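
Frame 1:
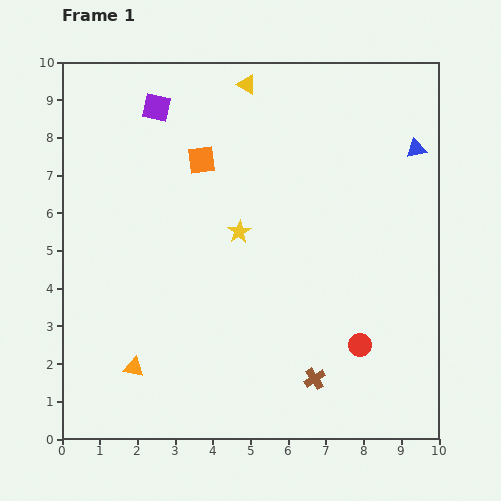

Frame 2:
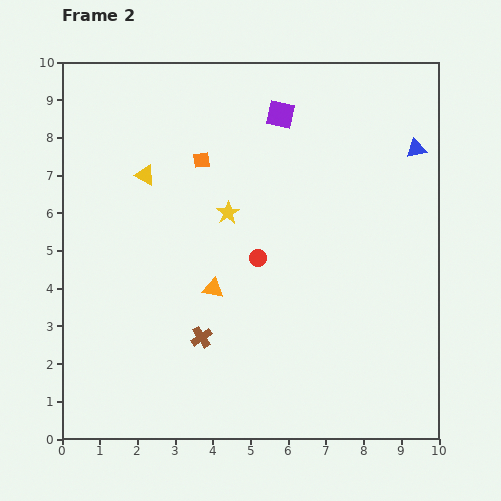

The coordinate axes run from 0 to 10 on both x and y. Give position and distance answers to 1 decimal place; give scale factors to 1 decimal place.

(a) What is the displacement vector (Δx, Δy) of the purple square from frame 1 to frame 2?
(3.3, -0.2)

The purple square was at (2.5, 8.8) in frame 1 and (5.8, 8.6) in frame 2.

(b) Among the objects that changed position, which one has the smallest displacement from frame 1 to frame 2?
the yellow star

(moved 0.6)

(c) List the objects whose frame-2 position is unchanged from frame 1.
the orange square, the blue triangle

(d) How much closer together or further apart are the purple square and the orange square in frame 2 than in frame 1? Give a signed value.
+0.6

Distance in frame 1: 1.8. Distance in frame 2: 2.4.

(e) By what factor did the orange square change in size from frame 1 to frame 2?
0.6×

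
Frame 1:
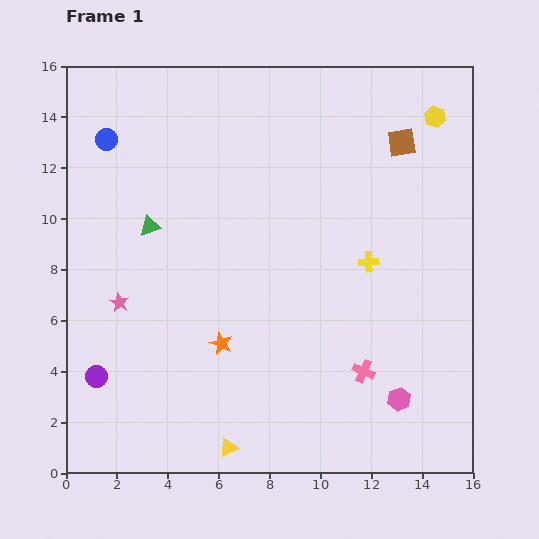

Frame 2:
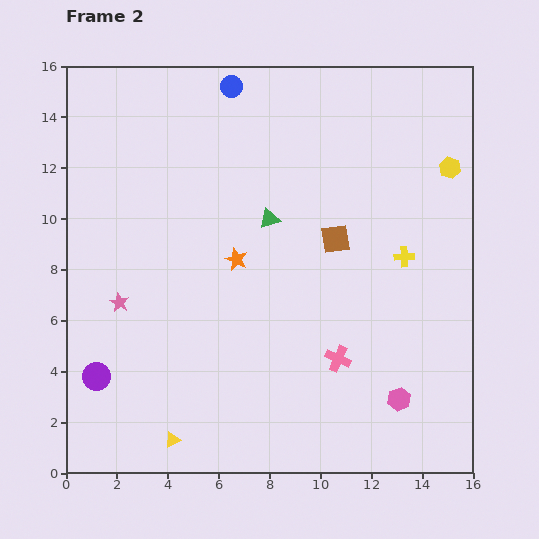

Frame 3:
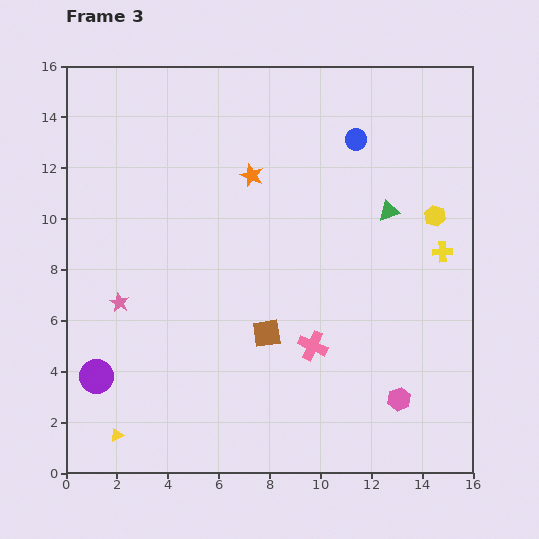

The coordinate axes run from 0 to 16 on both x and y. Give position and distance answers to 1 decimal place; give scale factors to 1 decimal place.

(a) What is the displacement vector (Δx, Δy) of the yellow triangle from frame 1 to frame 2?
(-2.2, 0.3)

The yellow triangle was at (6.4, 1.0) in frame 1 and (4.2, 1.3) in frame 2.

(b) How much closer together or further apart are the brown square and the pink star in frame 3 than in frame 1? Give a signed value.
-6.9

Distance in frame 1: 12.8. Distance in frame 3: 5.9.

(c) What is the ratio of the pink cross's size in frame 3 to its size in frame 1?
1.3×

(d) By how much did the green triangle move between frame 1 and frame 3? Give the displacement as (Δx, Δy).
(9.4, 0.6)

The green triangle was at (3.3, 9.7) in frame 1 and (12.7, 10.3) in frame 3.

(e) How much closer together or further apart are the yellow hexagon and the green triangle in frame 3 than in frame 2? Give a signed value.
-5.6

Distance in frame 2: 7.4. Distance in frame 3: 1.8.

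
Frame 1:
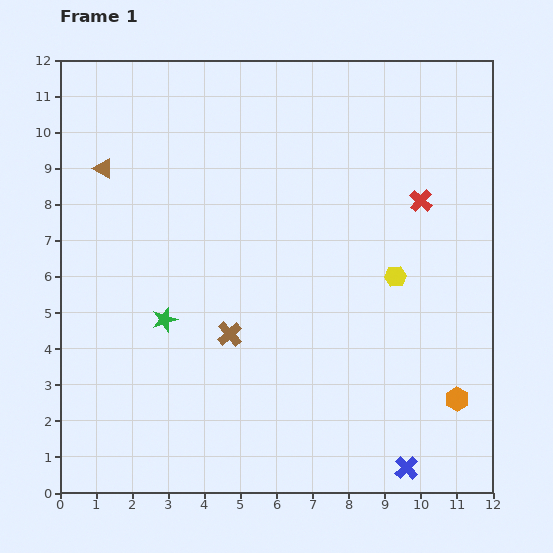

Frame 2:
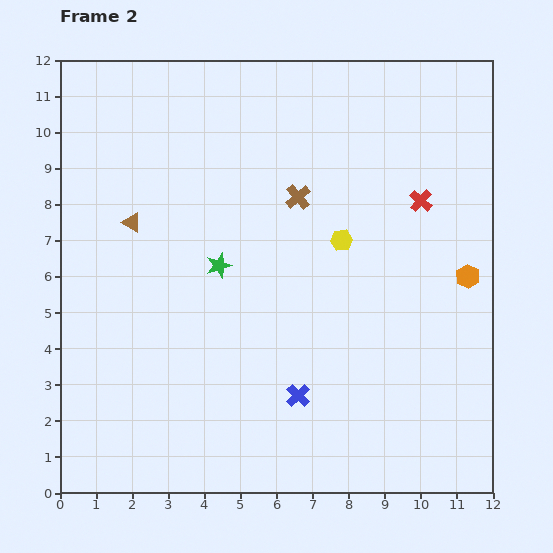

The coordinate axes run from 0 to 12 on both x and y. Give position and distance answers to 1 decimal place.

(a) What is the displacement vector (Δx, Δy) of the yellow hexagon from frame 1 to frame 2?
(-1.5, 1.0)

The yellow hexagon was at (9.3, 6.0) in frame 1 and (7.8, 7.0) in frame 2.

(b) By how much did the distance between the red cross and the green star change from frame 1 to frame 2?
-1.9

Distance in frame 1: 7.8. Distance in frame 2: 5.9.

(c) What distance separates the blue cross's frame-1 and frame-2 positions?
3.6

The blue cross moved from (9.6, 0.7) to (6.6, 2.7), a distance of √(3.0² + 2.0²) ≈ 3.6.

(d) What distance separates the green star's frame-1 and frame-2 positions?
2.1

The green star moved from (2.9, 4.8) to (4.4, 6.3), a distance of √(1.5² + 1.5²) ≈ 2.1.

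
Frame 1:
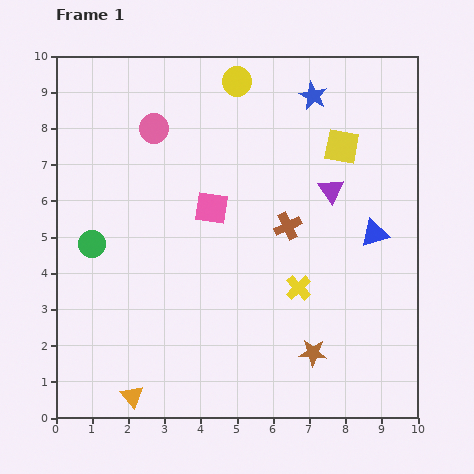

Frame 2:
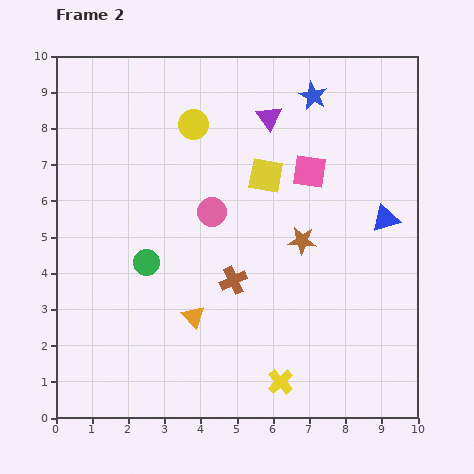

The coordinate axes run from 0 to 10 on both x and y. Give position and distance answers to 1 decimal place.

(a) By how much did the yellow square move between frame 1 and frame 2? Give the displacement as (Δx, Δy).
(-2.1, -0.8)

The yellow square was at (7.9, 7.5) in frame 1 and (5.8, 6.7) in frame 2.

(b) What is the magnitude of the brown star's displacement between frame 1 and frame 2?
3.1

The brown star moved from (7.1, 1.8) to (6.8, 4.9), a distance of √(0.3² + 3.1²) ≈ 3.1.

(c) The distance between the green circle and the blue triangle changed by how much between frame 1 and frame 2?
-1.1

Distance in frame 1: 7.8. Distance in frame 2: 6.7.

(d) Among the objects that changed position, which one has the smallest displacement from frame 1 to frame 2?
the blue triangle

(moved 0.5)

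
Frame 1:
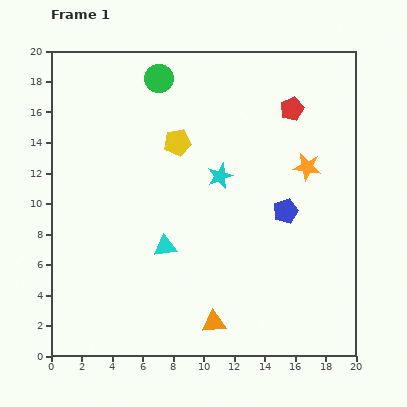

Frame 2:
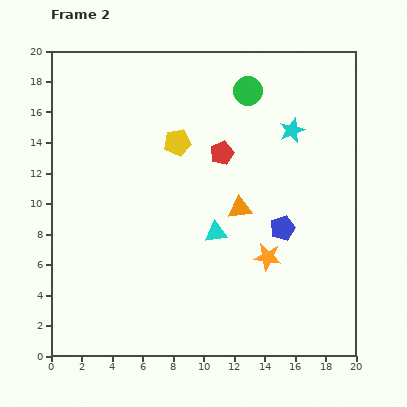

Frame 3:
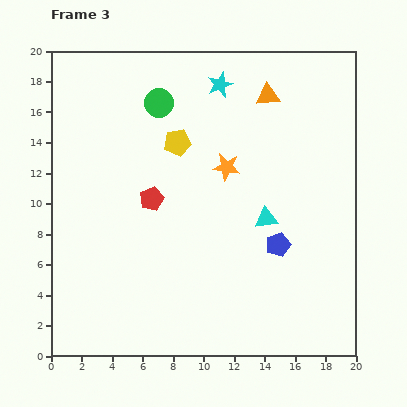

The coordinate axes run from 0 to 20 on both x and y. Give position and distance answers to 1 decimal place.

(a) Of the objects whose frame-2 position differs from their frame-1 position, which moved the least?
the blue pentagon

(moved 1.1)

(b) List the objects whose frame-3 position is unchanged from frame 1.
the yellow pentagon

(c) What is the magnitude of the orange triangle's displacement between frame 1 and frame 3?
15.3

The orange triangle moved from (10.7, 2.2) to (14.2, 17.1), a distance of √(3.5² + 14.9²) ≈ 15.3.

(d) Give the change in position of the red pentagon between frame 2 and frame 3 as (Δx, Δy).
(-4.6, -3.0)

The red pentagon was at (11.2, 13.3) in frame 2 and (6.6, 10.3) in frame 3.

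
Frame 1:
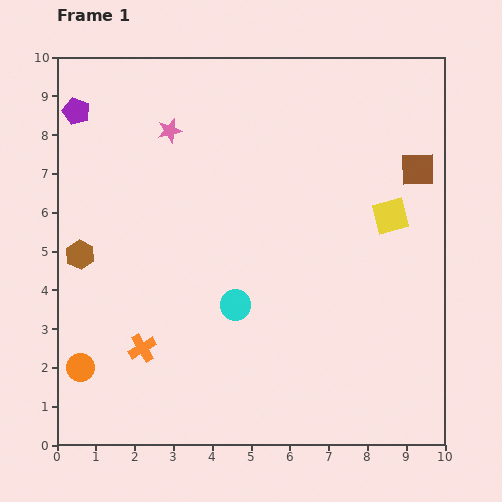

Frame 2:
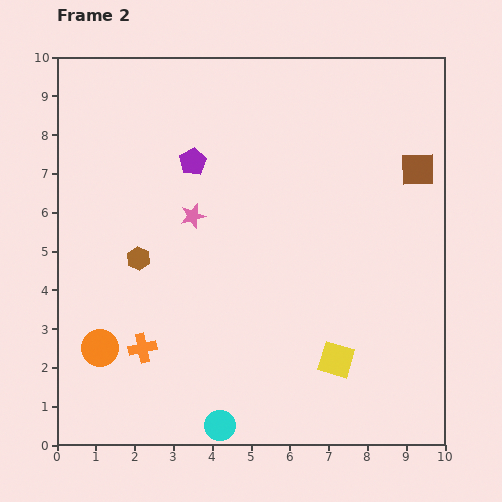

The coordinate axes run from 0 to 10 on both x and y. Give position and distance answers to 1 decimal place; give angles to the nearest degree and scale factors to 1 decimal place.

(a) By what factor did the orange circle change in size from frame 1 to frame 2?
1.3×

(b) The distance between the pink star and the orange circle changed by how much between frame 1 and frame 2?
-2.3

Distance in frame 1: 6.5. Distance in frame 2: 4.2.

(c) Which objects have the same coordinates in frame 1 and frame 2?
the orange cross, the brown square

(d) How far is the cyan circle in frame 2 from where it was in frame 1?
3.1

The cyan circle moved from (4.6, 3.6) to (4.2, 0.5), a distance of √(0.4² + 3.1²) ≈ 3.1.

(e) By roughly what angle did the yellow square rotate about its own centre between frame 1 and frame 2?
31° clockwise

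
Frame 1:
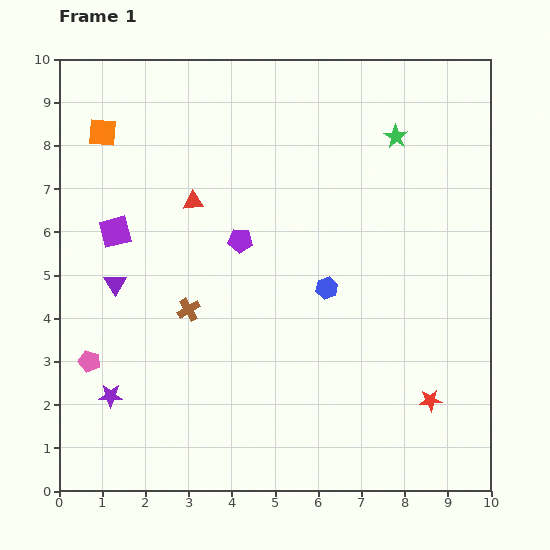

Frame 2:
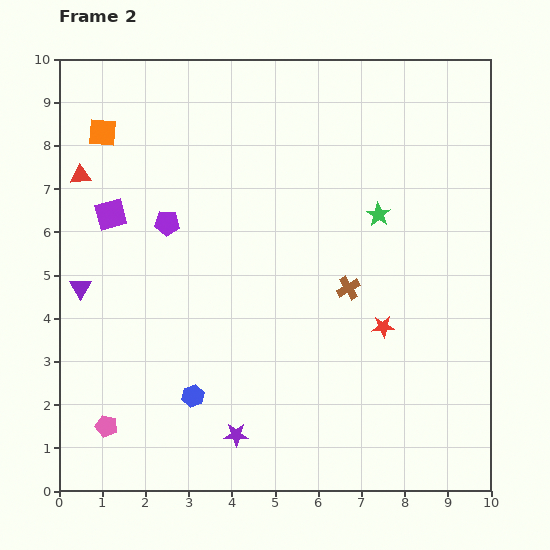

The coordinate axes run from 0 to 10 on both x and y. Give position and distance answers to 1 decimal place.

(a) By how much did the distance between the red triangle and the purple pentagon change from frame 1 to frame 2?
+0.9

Distance in frame 1: 1.4. Distance in frame 2: 2.3.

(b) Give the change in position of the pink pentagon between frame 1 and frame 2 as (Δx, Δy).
(0.4, -1.5)

The pink pentagon was at (0.7, 3.0) in frame 1 and (1.1, 1.5) in frame 2.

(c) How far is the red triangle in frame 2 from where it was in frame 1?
2.7

The red triangle moved from (3.1, 6.7) to (0.5, 7.3), a distance of √(2.6² + 0.6²) ≈ 2.7.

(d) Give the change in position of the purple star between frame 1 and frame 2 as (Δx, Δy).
(2.9, -0.9)

The purple star was at (1.2, 2.2) in frame 1 and (4.1, 1.3) in frame 2.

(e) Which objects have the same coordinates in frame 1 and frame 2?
the orange square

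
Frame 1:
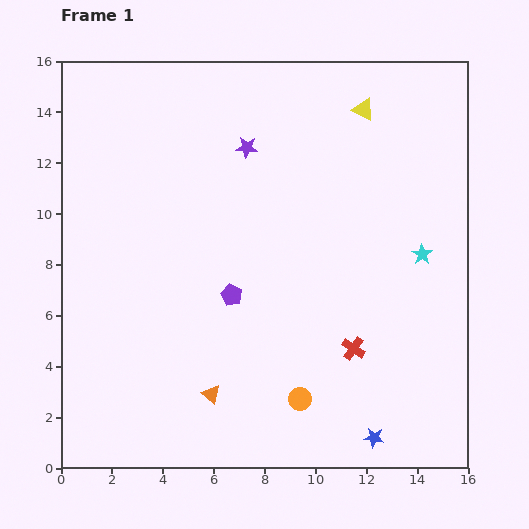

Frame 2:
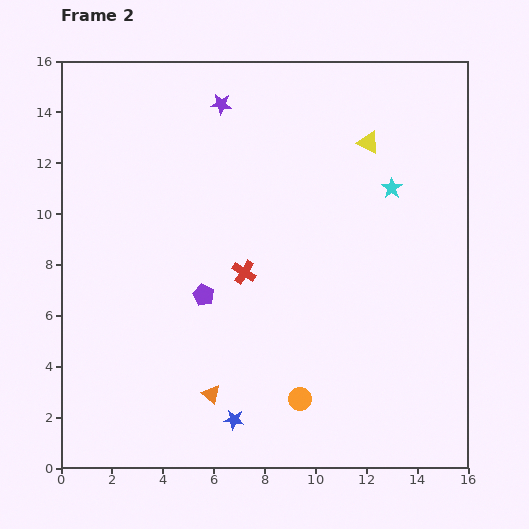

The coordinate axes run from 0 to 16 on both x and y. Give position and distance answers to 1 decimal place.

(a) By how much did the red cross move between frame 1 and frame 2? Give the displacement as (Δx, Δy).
(-4.3, 3.0)

The red cross was at (11.5, 4.7) in frame 1 and (7.2, 7.7) in frame 2.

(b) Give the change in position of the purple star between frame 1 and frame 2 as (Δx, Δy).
(-1.0, 1.7)

The purple star was at (7.3, 12.6) in frame 1 and (6.3, 14.3) in frame 2.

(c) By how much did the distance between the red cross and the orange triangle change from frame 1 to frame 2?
-0.9

Distance in frame 1: 5.9. Distance in frame 2: 5.0.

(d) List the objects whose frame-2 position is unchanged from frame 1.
the orange triangle, the orange circle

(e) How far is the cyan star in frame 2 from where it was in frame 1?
2.9

The cyan star moved from (14.2, 8.4) to (13.0, 11.0), a distance of √(1.2² + 2.6²) ≈ 2.9.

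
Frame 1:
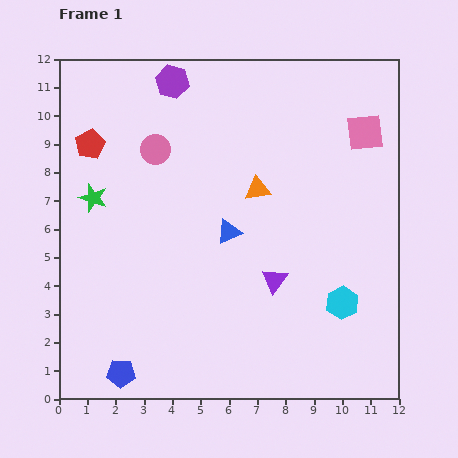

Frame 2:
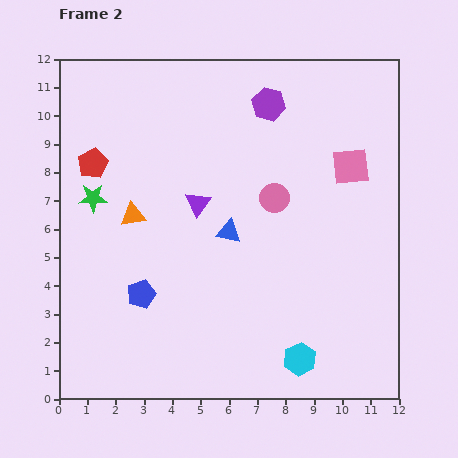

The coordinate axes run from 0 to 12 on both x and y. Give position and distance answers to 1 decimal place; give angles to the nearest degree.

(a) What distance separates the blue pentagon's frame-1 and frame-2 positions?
2.9

The blue pentagon moved from (2.2, 0.9) to (2.9, 3.7), a distance of √(0.7² + 2.8²) ≈ 2.9.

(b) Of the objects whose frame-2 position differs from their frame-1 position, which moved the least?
the red pentagon

(moved 0.7)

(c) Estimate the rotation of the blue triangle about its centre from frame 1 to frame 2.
36° clockwise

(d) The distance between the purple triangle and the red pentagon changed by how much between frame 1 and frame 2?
-4.1

Distance in frame 1: 8.1. Distance in frame 2: 4.0.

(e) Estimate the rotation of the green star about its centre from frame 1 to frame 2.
20° counter-clockwise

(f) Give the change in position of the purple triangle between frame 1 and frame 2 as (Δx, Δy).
(-2.7, 2.7)

The purple triangle was at (7.6, 4.2) in frame 1 and (4.9, 6.9) in frame 2.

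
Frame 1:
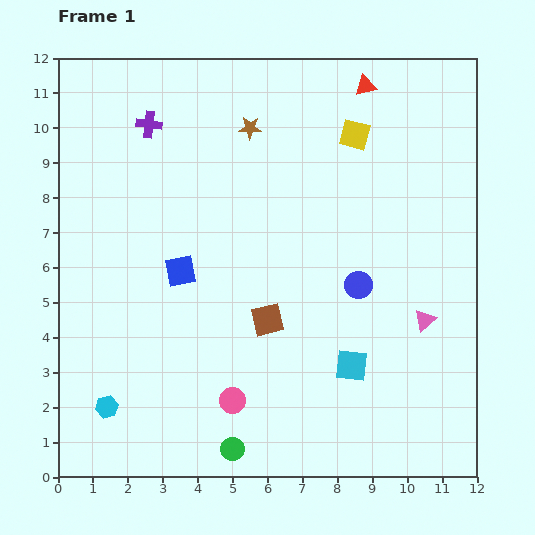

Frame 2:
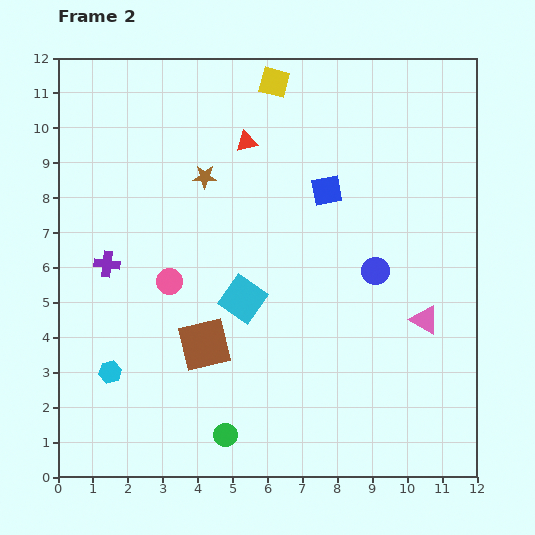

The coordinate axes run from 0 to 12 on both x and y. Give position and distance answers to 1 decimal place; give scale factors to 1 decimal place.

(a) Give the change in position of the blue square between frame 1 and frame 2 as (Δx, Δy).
(4.2, 2.3)

The blue square was at (3.5, 5.9) in frame 1 and (7.7, 8.2) in frame 2.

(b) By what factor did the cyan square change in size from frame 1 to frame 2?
1.3×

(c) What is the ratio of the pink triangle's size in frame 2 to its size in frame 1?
1.3×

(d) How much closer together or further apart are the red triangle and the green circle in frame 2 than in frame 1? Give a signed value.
-2.7

Distance in frame 1: 11.1. Distance in frame 2: 8.4.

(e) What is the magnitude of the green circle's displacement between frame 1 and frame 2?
0.4

The green circle moved from (5.0, 0.8) to (4.8, 1.2), a distance of √(0.2² + 0.4²) ≈ 0.4.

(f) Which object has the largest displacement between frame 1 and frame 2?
the blue square

(moved 4.8; next 4.2)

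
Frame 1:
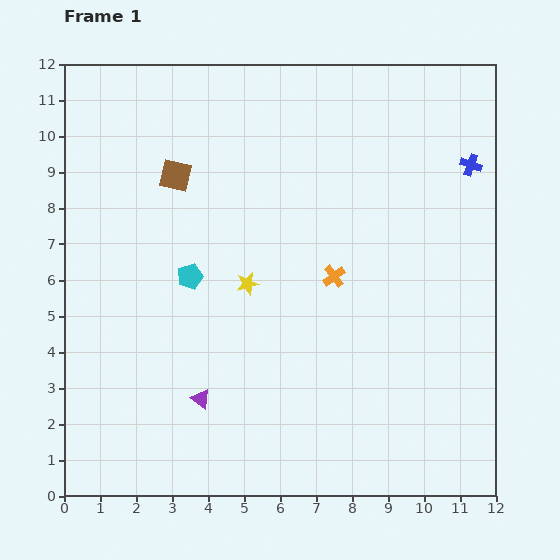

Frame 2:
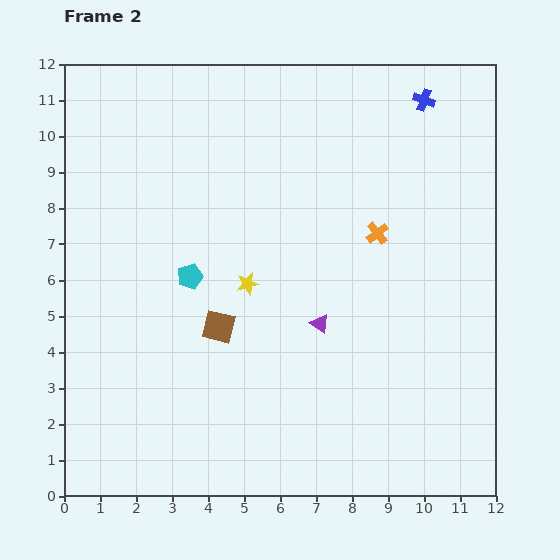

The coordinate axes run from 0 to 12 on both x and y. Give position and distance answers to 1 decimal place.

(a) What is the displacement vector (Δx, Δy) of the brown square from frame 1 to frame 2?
(1.2, -4.2)

The brown square was at (3.1, 8.9) in frame 1 and (4.3, 4.7) in frame 2.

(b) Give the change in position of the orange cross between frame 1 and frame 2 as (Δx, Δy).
(1.2, 1.2)

The orange cross was at (7.5, 6.1) in frame 1 and (8.7, 7.3) in frame 2.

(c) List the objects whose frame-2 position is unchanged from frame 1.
the yellow star, the cyan pentagon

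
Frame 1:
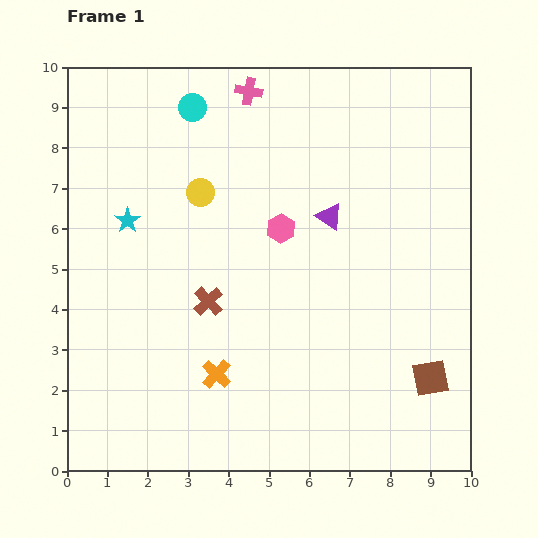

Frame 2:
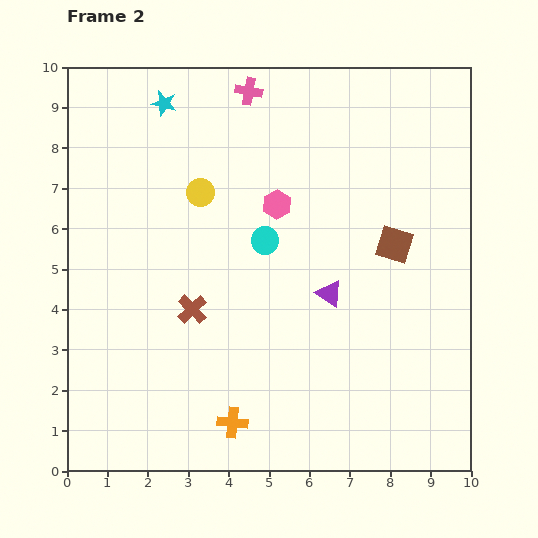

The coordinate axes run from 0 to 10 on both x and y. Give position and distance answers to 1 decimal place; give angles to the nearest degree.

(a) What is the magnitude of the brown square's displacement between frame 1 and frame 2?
3.4

The brown square moved from (9.0, 2.3) to (8.1, 5.6), a distance of √(0.9² + 3.3²) ≈ 3.4.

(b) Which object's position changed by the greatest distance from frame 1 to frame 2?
the cyan circle

(moved 3.8; next 3.4)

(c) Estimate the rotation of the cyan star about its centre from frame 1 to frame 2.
25° counter-clockwise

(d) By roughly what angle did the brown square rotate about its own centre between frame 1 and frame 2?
28° clockwise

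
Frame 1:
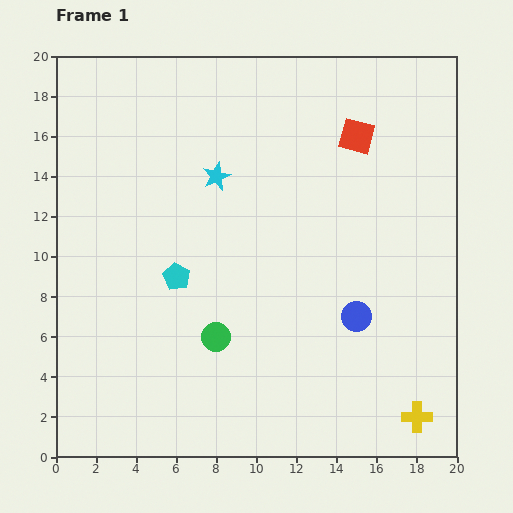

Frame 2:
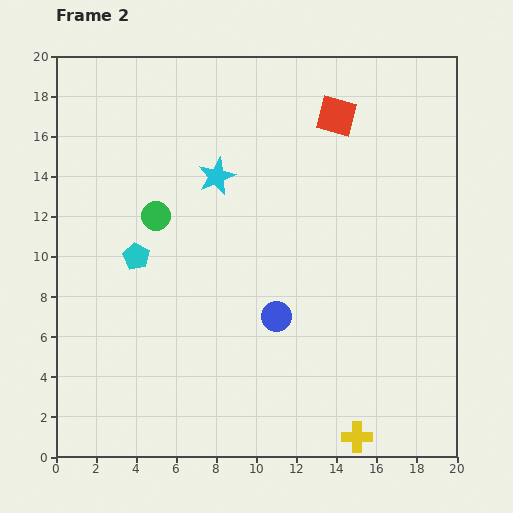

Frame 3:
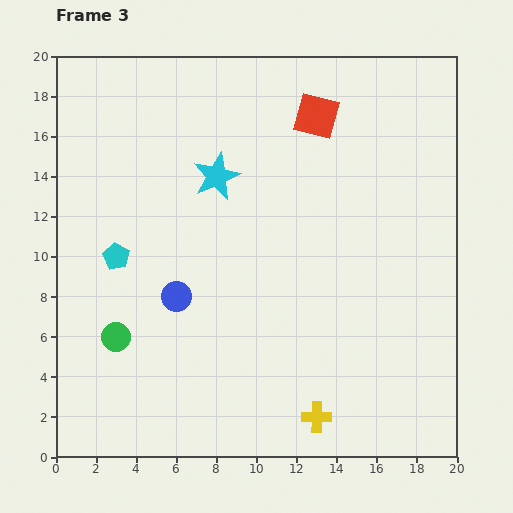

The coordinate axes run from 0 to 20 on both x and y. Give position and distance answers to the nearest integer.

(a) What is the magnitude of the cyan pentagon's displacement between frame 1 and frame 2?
2

The cyan pentagon moved from (6, 9) to (4, 10), a distance of √(2² + 1²) ≈ 2.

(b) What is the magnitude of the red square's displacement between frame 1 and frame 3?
2

The red square moved from (15, 16) to (13, 17), a distance of √(2² + 1²) ≈ 2.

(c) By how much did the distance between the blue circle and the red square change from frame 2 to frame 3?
+1

Distance in frame 2: 10. Distance in frame 3: 11.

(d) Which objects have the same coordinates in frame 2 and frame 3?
the cyan star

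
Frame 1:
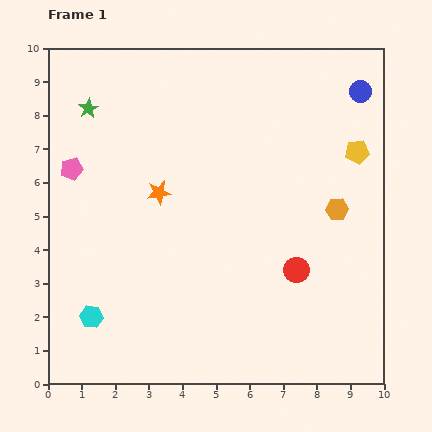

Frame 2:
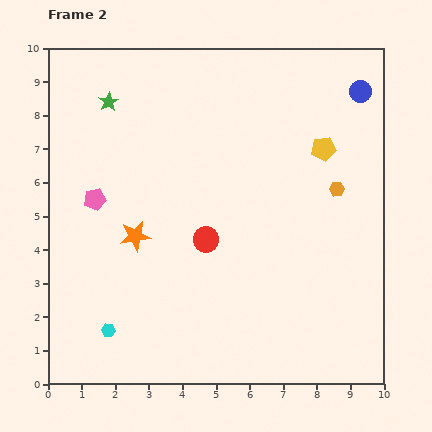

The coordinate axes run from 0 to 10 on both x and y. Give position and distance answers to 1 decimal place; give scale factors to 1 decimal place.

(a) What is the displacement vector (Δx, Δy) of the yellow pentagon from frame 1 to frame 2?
(-1.0, 0.1)

The yellow pentagon was at (9.2, 6.9) in frame 1 and (8.2, 7.0) in frame 2.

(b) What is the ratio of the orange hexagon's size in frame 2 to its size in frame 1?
0.7×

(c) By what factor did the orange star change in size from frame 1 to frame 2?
1.3×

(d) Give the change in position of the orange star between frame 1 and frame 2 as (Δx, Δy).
(-0.7, -1.3)

The orange star was at (3.3, 5.7) in frame 1 and (2.6, 4.4) in frame 2.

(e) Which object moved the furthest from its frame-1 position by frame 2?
the red circle

(moved 2.8; next 1.5)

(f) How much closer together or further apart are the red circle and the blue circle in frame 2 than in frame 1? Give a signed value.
+0.8

Distance in frame 1: 5.6. Distance in frame 2: 6.4.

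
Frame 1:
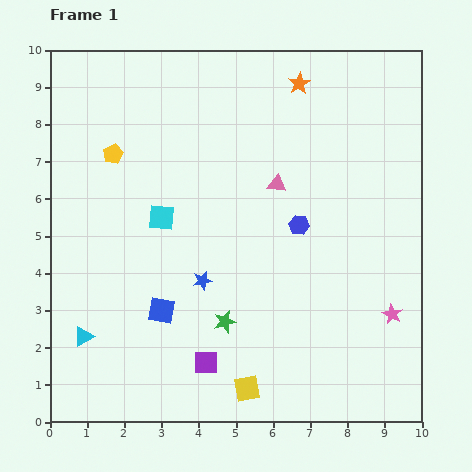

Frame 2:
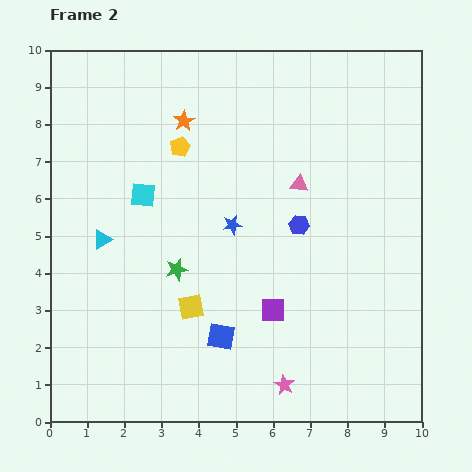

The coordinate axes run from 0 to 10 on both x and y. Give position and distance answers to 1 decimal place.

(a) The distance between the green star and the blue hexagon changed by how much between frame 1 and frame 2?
+0.2

Distance in frame 1: 3.3. Distance in frame 2: 3.5.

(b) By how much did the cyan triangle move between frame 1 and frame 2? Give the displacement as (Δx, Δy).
(0.5, 2.6)

The cyan triangle was at (0.9, 2.3) in frame 1 and (1.4, 4.9) in frame 2.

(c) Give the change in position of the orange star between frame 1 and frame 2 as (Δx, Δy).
(-3.1, -1.0)

The orange star was at (6.7, 9.1) in frame 1 and (3.6, 8.1) in frame 2.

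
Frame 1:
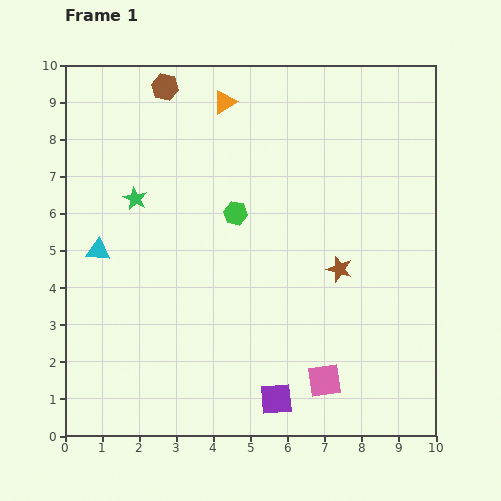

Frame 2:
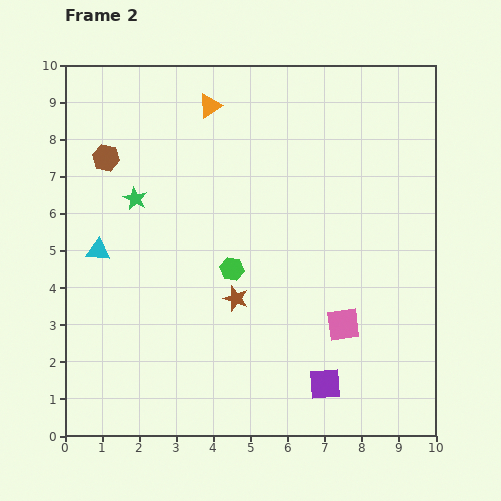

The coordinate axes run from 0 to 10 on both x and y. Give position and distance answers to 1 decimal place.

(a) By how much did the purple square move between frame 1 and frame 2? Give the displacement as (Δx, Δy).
(1.3, 0.4)

The purple square was at (5.7, 1.0) in frame 1 and (7.0, 1.4) in frame 2.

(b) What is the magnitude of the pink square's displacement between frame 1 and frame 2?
1.6

The pink square moved from (7.0, 1.5) to (7.5, 3.0), a distance of √(0.5² + 1.5²) ≈ 1.6.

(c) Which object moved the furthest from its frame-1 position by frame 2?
the brown star

(moved 2.9; next 2.5)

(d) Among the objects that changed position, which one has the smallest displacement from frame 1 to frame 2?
the orange triangle

(moved 0.4)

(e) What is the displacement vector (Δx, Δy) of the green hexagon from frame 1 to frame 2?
(-0.1, -1.5)

The green hexagon was at (4.6, 6.0) in frame 1 and (4.5, 4.5) in frame 2.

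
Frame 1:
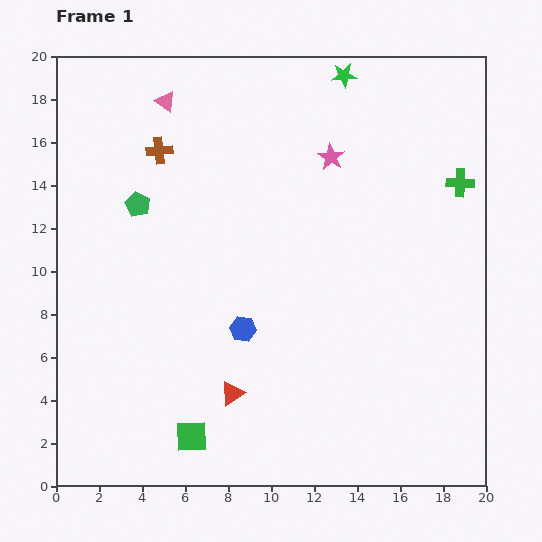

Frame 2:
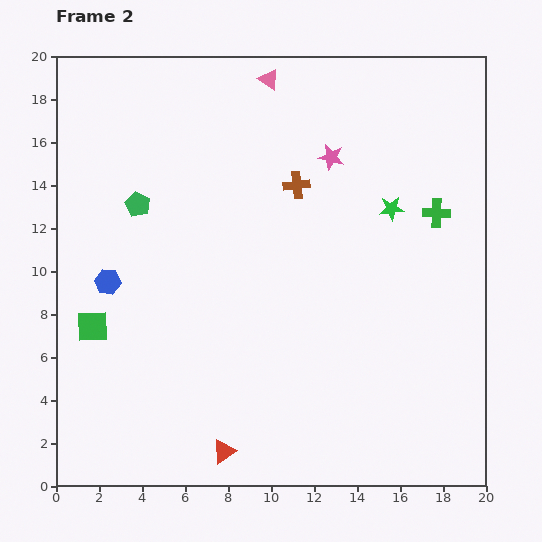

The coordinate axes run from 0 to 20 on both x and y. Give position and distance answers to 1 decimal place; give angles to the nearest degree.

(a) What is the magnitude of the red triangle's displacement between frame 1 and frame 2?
2.7

The red triangle moved from (8.2, 4.3) to (7.8, 1.6), a distance of √(0.4² + 2.7²) ≈ 2.7.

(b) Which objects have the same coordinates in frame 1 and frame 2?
the pink star, the green pentagon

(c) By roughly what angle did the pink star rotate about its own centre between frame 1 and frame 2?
18° counter-clockwise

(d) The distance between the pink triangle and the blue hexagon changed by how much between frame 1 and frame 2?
+0.8

Distance in frame 1: 11.2. Distance in frame 2: 12.0.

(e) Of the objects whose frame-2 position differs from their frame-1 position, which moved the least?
the green cross

(moved 1.8)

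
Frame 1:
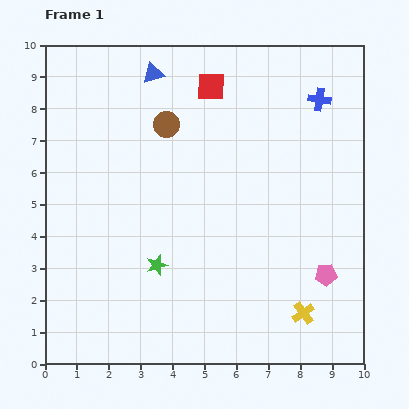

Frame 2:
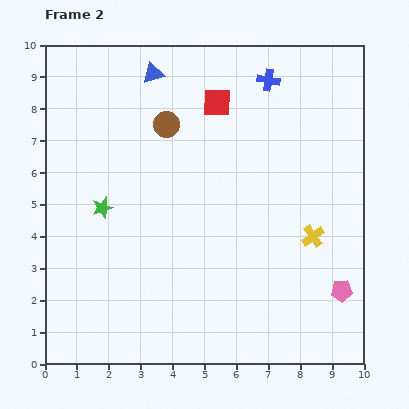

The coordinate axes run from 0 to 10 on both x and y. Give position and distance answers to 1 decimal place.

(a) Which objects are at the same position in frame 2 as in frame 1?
the blue triangle, the brown circle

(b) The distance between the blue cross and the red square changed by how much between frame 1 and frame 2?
-1.7

Distance in frame 1: 3.4. Distance in frame 2: 1.7.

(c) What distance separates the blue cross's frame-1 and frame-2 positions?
1.7

The blue cross moved from (8.6, 8.3) to (7.0, 8.9), a distance of √(1.6² + 0.6²) ≈ 1.7.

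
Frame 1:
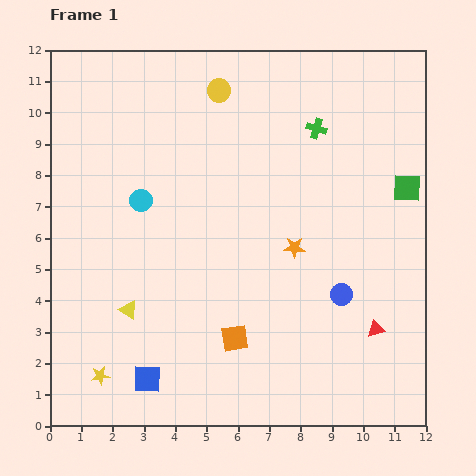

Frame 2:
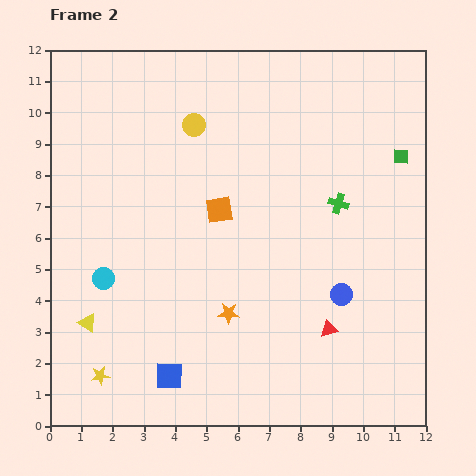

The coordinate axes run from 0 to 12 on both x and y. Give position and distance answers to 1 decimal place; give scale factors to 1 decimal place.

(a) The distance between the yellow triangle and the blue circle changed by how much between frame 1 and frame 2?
+1.3

Distance in frame 1: 6.8. Distance in frame 2: 8.1.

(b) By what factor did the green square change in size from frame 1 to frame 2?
0.6×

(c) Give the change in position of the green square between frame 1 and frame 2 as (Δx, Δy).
(-0.2, 1.0)

The green square was at (11.4, 7.6) in frame 1 and (11.2, 8.6) in frame 2.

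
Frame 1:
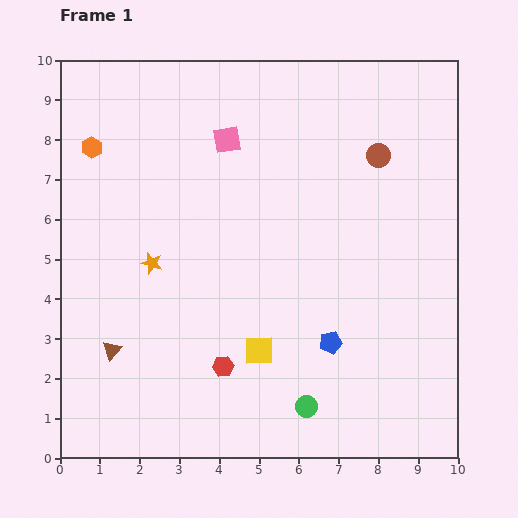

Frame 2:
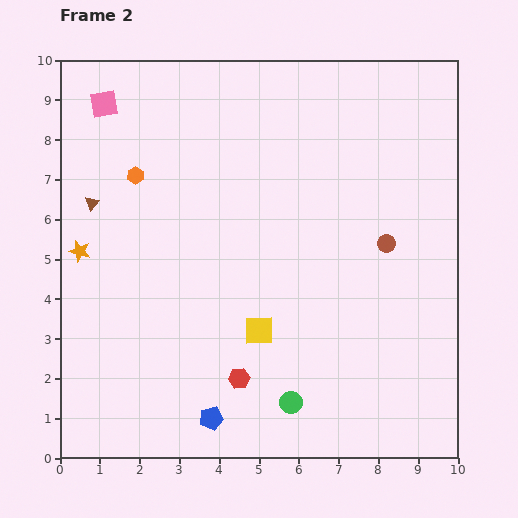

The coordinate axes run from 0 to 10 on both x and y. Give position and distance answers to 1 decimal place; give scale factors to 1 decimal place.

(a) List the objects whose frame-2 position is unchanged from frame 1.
none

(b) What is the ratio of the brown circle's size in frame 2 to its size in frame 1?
0.7×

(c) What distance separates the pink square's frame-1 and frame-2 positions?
3.2

The pink square moved from (4.2, 8.0) to (1.1, 8.9), a distance of √(3.1² + 0.9²) ≈ 3.2.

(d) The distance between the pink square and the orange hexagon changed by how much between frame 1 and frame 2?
-1.4

Distance in frame 1: 3.4. Distance in frame 2: 2.0.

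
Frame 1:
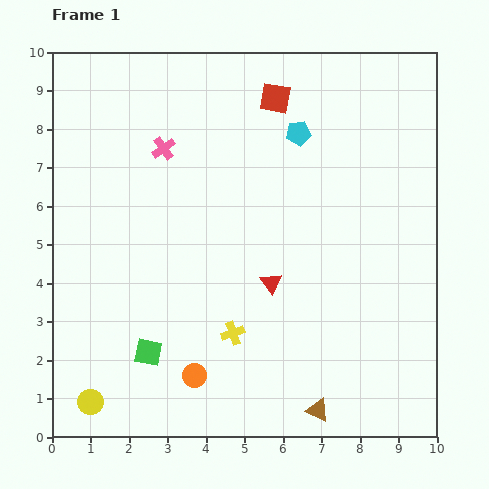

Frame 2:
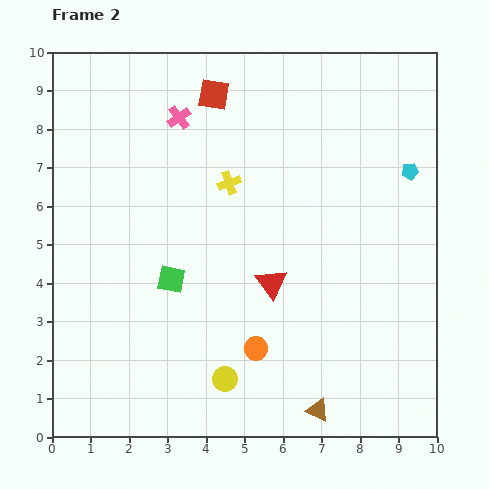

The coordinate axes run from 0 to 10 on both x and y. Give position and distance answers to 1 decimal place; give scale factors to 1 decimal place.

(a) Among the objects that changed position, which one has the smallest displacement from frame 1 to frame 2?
the pink cross

(moved 0.9)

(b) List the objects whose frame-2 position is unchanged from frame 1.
the brown triangle, the red triangle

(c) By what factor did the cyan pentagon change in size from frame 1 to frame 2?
0.7×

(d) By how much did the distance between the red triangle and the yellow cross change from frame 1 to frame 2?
+1.2

Distance in frame 1: 1.6. Distance in frame 2: 2.8.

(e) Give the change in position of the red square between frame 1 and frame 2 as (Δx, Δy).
(-1.6, 0.1)

The red square was at (5.8, 8.8) in frame 1 and (4.2, 8.9) in frame 2.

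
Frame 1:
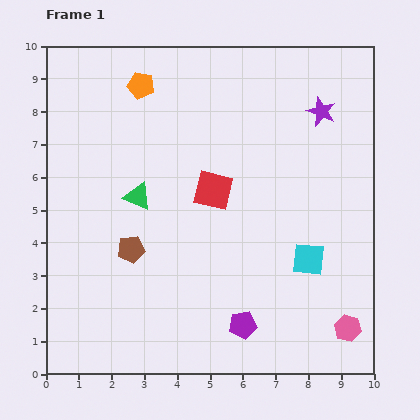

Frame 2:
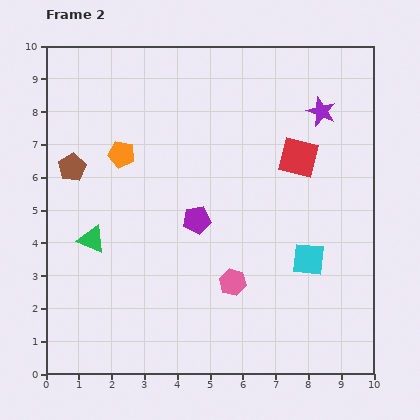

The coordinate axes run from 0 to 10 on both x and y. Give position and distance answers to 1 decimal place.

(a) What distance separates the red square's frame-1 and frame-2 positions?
2.8

The red square moved from (5.1, 5.6) to (7.7, 6.6), a distance of √(2.6² + 1.0²) ≈ 2.8.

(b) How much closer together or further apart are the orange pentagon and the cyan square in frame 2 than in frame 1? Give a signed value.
-0.9

Distance in frame 1: 7.4. Distance in frame 2: 6.5.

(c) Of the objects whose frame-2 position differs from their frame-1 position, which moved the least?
the green triangle

(moved 1.9)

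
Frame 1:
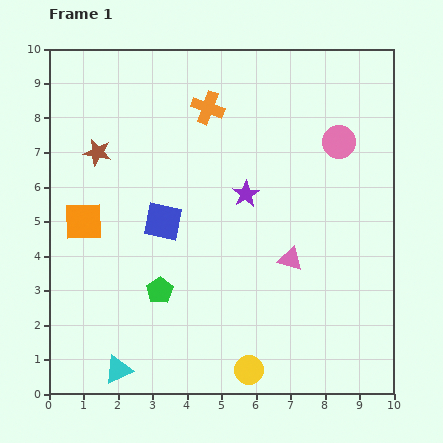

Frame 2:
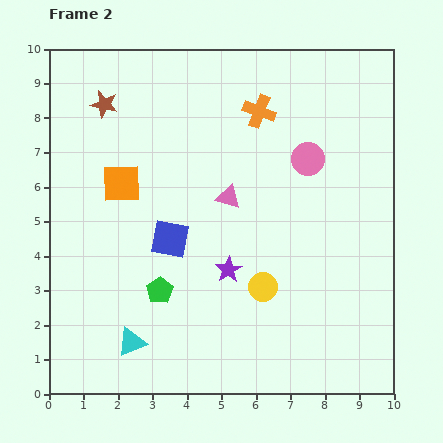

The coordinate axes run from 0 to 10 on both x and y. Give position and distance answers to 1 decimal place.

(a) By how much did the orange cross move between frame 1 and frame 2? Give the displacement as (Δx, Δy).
(1.5, -0.1)

The orange cross was at (4.6, 8.3) in frame 1 and (6.1, 8.2) in frame 2.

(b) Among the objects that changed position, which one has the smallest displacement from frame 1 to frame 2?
the blue square

(moved 0.5)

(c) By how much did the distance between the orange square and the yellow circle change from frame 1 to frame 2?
-1.3

Distance in frame 1: 6.4. Distance in frame 2: 5.1.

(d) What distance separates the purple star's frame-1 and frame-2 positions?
2.3

The purple star moved from (5.7, 5.8) to (5.2, 3.6), a distance of √(0.5² + 2.2²) ≈ 2.3.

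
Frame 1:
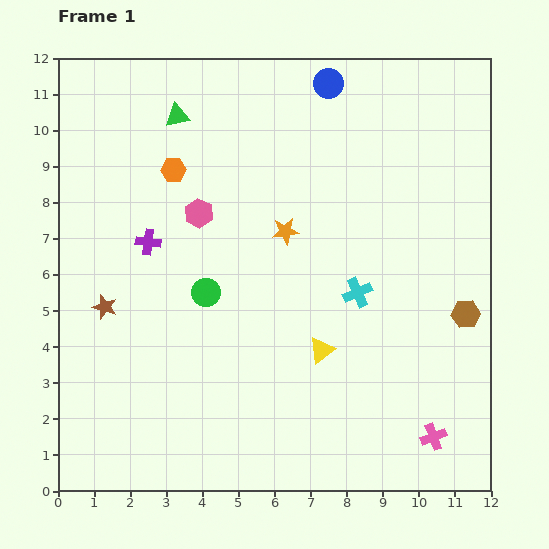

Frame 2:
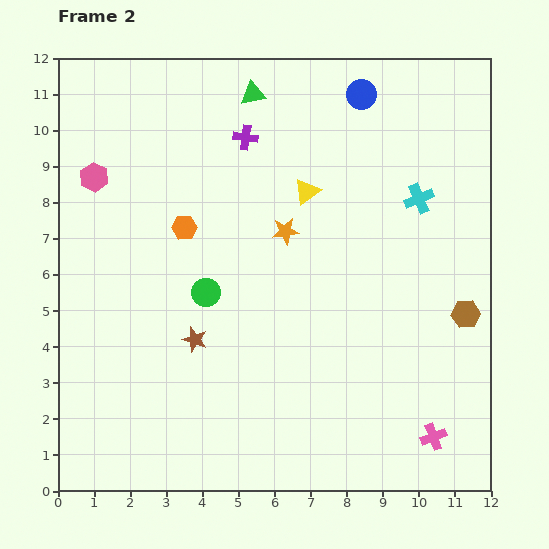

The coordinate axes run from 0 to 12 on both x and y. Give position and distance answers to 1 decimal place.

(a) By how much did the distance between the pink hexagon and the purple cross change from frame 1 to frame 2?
+2.7

Distance in frame 1: 1.6. Distance in frame 2: 4.3.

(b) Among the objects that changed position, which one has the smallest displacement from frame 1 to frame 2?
the blue circle

(moved 0.9)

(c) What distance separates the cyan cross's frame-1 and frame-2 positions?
3.1

The cyan cross moved from (8.3, 5.5) to (10.0, 8.1), a distance of √(1.7² + 2.6²) ≈ 3.1.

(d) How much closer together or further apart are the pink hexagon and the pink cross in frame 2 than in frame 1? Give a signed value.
+2.8

Distance in frame 1: 9.0. Distance in frame 2: 11.8.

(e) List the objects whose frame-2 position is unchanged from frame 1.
the green circle, the pink cross, the orange star, the brown hexagon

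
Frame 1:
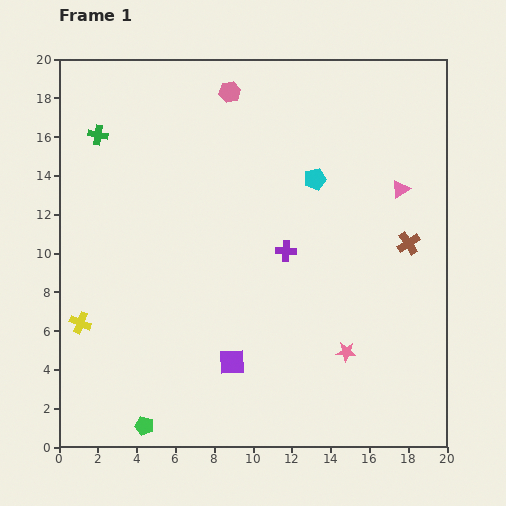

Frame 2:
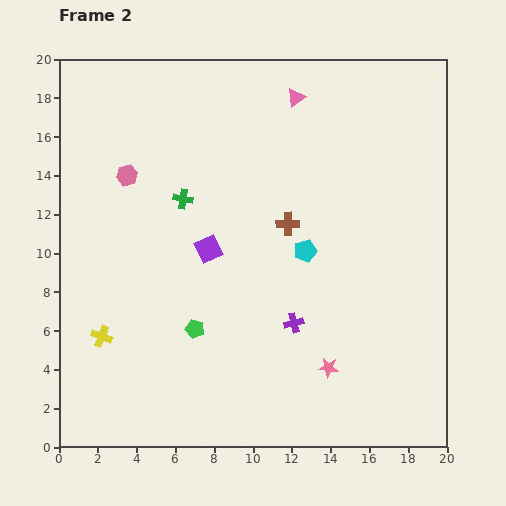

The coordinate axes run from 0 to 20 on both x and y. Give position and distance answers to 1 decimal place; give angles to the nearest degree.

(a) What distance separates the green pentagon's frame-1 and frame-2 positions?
5.6

The green pentagon moved from (4.4, 1.1) to (7.0, 6.1), a distance of √(2.6² + 5.0²) ≈ 5.6.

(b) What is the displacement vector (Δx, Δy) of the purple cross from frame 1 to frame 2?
(0.4, -3.7)

The purple cross was at (11.7, 10.1) in frame 1 and (12.1, 6.4) in frame 2.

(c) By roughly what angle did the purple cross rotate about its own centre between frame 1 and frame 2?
16° counter-clockwise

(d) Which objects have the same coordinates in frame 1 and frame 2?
none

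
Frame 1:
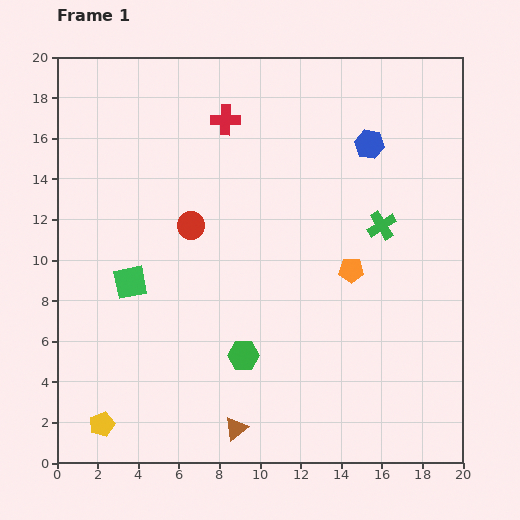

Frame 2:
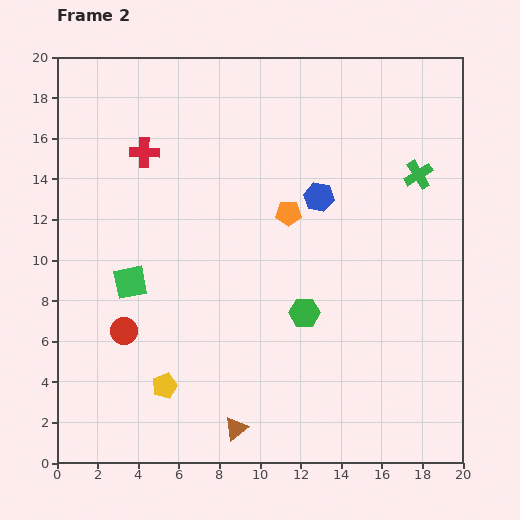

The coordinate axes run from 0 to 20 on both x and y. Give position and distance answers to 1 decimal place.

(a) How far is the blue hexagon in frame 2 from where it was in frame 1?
3.6

The blue hexagon moved from (15.4, 15.7) to (12.9, 13.1), a distance of √(2.5² + 2.6²) ≈ 3.6.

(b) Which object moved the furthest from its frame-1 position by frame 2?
the red circle

(moved 6.2; next 4.3)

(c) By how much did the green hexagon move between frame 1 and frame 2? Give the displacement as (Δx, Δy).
(3.0, 2.1)

The green hexagon was at (9.2, 5.3) in frame 1 and (12.2, 7.4) in frame 2.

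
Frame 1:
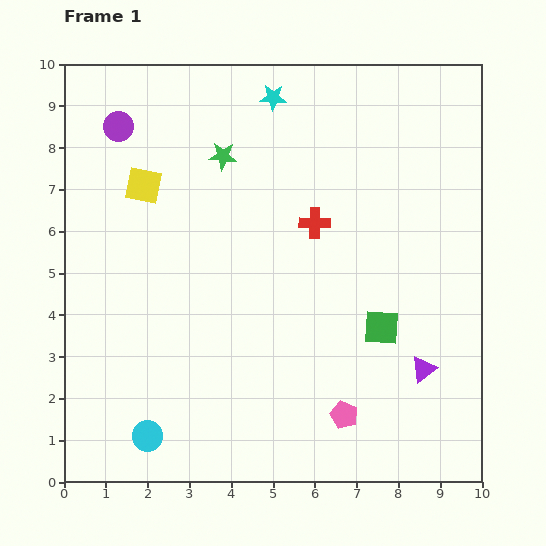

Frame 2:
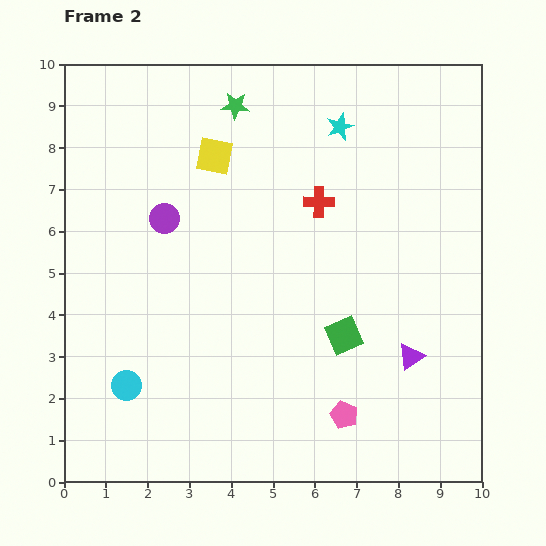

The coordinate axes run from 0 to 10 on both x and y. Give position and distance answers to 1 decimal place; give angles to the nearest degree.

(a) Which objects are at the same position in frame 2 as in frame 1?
the pink pentagon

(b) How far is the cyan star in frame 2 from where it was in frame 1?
1.7

The cyan star moved from (5.0, 9.2) to (6.6, 8.5), a distance of √(1.6² + 0.7²) ≈ 1.7.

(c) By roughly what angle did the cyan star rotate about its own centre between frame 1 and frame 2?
24° counter-clockwise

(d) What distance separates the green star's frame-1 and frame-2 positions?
1.2

The green star moved from (3.8, 7.8) to (4.1, 9.0), a distance of √(0.3² + 1.2²) ≈ 1.2.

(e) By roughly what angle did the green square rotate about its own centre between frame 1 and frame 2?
27° counter-clockwise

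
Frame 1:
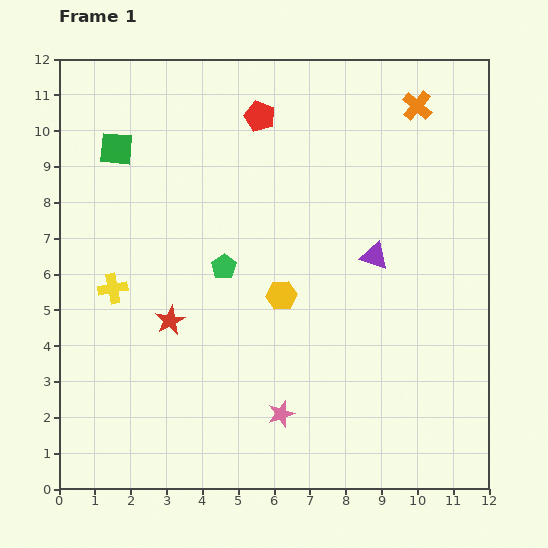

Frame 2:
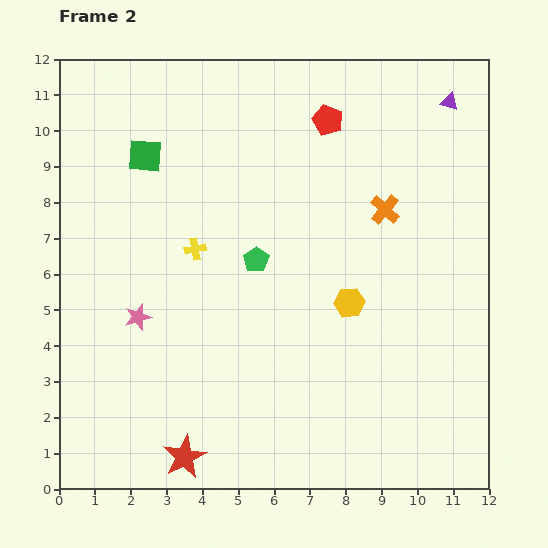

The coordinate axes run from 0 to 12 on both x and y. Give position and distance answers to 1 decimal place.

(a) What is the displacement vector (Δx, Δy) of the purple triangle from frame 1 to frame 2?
(2.1, 4.3)

The purple triangle was at (8.8, 6.5) in frame 1 and (10.9, 10.8) in frame 2.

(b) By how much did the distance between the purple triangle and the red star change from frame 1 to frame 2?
+6.4

Distance in frame 1: 6.0. Distance in frame 2: 12.4.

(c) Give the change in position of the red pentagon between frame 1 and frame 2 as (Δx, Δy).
(1.9, -0.1)

The red pentagon was at (5.6, 10.4) in frame 1 and (7.5, 10.3) in frame 2.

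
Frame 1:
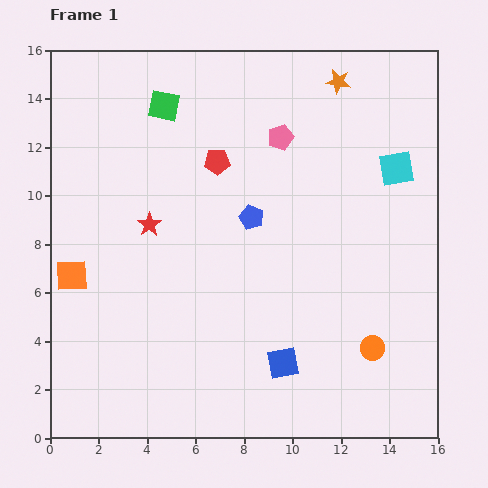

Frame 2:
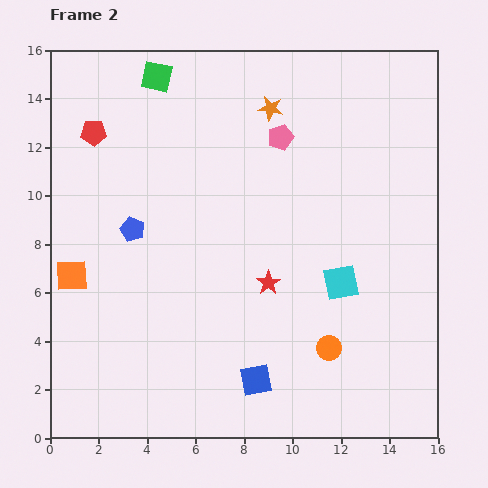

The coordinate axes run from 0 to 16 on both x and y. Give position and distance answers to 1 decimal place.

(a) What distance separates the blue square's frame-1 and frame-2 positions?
1.3

The blue square moved from (9.6, 3.1) to (8.5, 2.4), a distance of √(1.1² + 0.7²) ≈ 1.3.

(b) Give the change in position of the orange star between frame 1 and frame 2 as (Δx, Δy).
(-2.8, -1.1)

The orange star was at (11.9, 14.7) in frame 1 and (9.1, 13.6) in frame 2.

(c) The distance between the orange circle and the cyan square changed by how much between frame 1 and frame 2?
-4.8

Distance in frame 1: 7.5. Distance in frame 2: 2.7.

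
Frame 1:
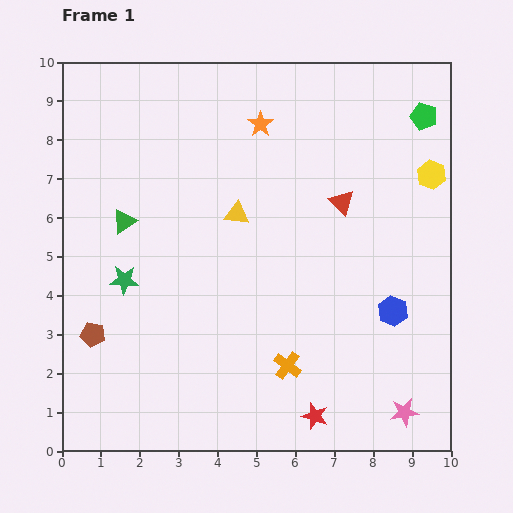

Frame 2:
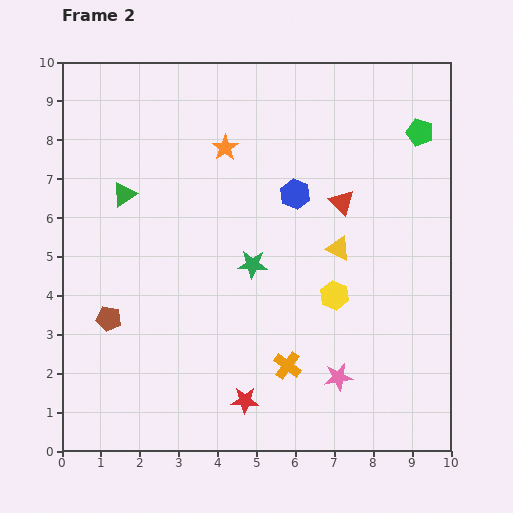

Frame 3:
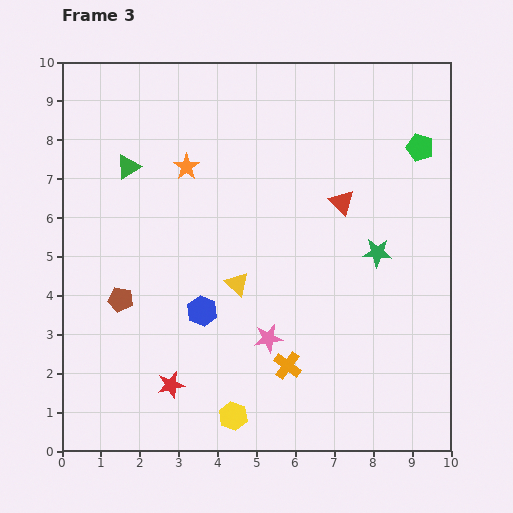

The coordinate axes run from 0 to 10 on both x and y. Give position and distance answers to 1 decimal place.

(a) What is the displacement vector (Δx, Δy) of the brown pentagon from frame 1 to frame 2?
(0.4, 0.4)

The brown pentagon was at (0.8, 3.0) in frame 1 and (1.2, 3.4) in frame 2.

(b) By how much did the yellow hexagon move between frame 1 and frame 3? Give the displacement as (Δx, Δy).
(-5.1, -6.2)

The yellow hexagon was at (9.5, 7.1) in frame 1 and (4.4, 0.9) in frame 3.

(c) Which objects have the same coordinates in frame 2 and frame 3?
the orange cross, the red triangle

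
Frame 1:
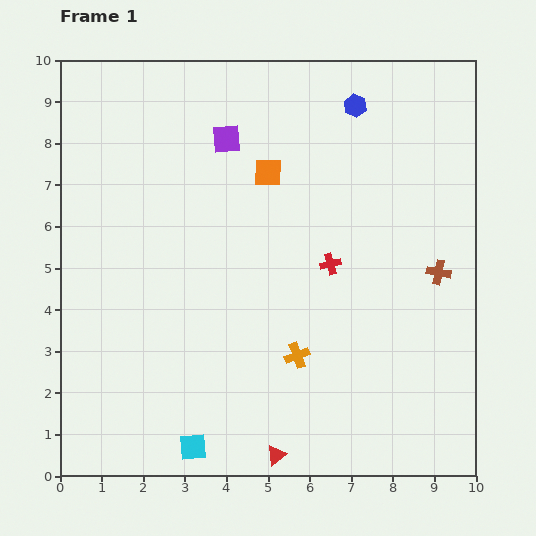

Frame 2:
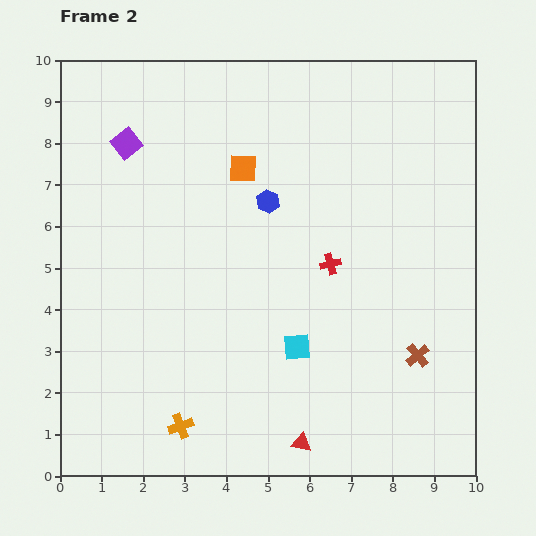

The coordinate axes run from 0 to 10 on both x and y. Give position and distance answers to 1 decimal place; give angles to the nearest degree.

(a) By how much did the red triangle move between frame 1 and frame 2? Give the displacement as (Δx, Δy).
(0.6, 0.3)

The red triangle was at (5.2, 0.5) in frame 1 and (5.8, 0.8) in frame 2.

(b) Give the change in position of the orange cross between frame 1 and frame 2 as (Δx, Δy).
(-2.8, -1.7)

The orange cross was at (5.7, 2.9) in frame 1 and (2.9, 1.2) in frame 2.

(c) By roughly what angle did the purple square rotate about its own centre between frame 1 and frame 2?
34° counter-clockwise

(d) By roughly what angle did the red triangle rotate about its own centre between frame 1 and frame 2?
47° clockwise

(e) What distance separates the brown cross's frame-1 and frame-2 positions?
2.1

The brown cross moved from (9.1, 4.9) to (8.6, 2.9), a distance of √(0.5² + 2.0²) ≈ 2.1.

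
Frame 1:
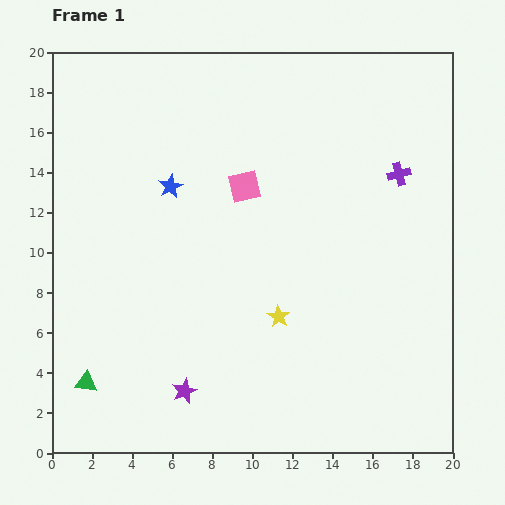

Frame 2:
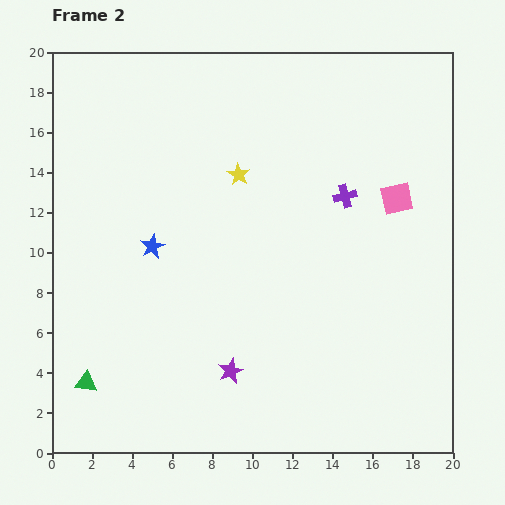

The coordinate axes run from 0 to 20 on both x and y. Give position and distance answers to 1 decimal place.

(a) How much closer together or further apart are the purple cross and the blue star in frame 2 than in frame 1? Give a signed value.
-1.5

Distance in frame 1: 11.4. Distance in frame 2: 9.9.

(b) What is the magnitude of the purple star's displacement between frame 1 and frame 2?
2.5

The purple star moved from (6.6, 3.1) to (8.9, 4.1), a distance of √(2.3² + 1.0²) ≈ 2.5.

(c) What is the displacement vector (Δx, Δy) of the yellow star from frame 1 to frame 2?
(-2.0, 7.1)

The yellow star was at (11.3, 6.8) in frame 1 and (9.3, 13.9) in frame 2.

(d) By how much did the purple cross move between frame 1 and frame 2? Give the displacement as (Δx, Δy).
(-2.7, -1.1)

The purple cross was at (17.3, 13.9) in frame 1 and (14.6, 12.8) in frame 2.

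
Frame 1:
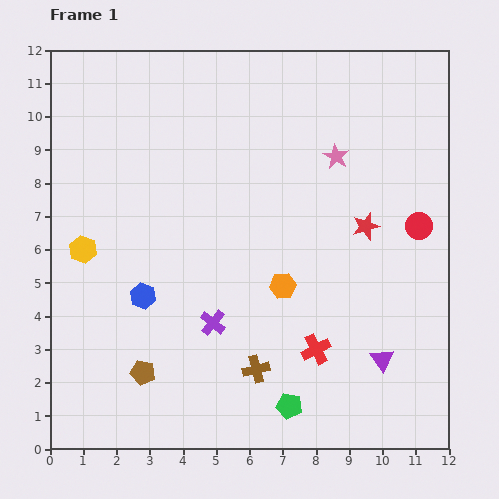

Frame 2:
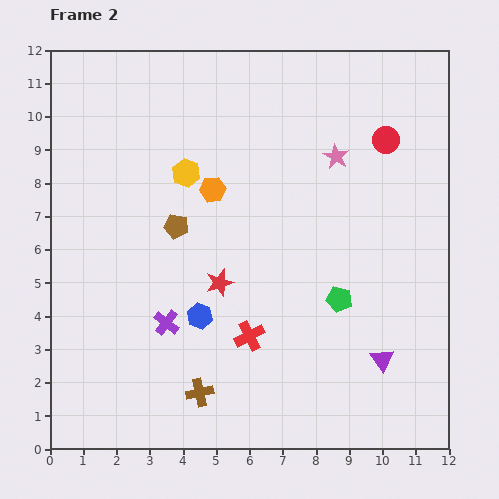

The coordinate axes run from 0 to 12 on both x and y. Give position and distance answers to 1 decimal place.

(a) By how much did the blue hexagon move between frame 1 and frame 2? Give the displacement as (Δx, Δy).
(1.7, -0.6)

The blue hexagon was at (2.8, 4.6) in frame 1 and (4.5, 4.0) in frame 2.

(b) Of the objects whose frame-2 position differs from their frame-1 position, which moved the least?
the purple cross

(moved 1.4)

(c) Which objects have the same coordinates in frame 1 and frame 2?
the pink star, the purple triangle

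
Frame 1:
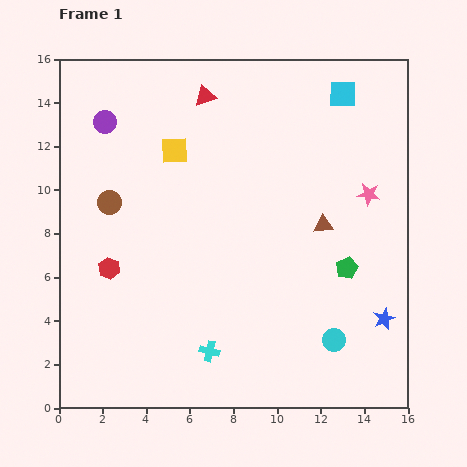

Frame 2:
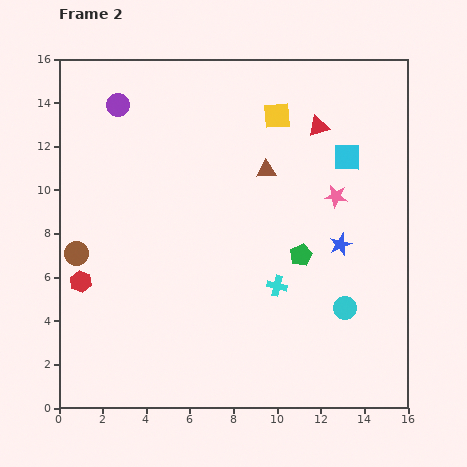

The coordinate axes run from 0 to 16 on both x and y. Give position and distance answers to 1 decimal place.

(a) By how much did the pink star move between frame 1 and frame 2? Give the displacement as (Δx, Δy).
(-1.5, -0.1)

The pink star was at (14.2, 9.8) in frame 1 and (12.7, 9.7) in frame 2.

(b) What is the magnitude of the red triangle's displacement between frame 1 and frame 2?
5.4

The red triangle moved from (6.7, 14.3) to (11.9, 12.9), a distance of √(5.2² + 1.4²) ≈ 5.4.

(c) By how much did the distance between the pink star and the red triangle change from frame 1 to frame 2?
-5.4

Distance in frame 1: 8.7. Distance in frame 2: 3.3.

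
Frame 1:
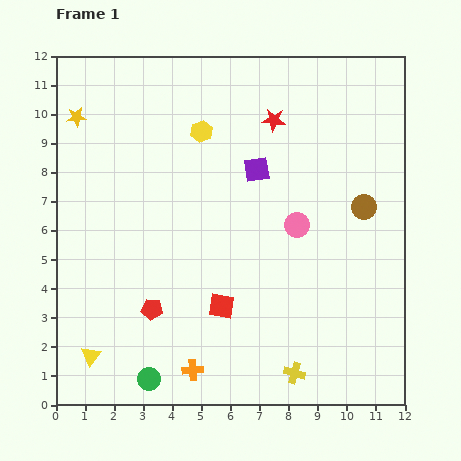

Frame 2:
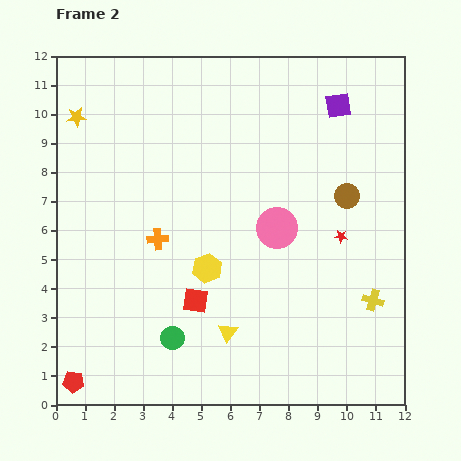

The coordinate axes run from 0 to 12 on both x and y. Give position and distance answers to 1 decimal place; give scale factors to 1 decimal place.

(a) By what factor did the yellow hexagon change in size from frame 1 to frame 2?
1.3×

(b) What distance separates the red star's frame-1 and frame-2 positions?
4.6

The red star moved from (7.5, 9.8) to (9.8, 5.8), a distance of √(2.3² + 4.0²) ≈ 4.6.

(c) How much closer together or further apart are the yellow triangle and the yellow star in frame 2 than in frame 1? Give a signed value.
+0.8

Distance in frame 1: 8.2. Distance in frame 2: 9.0.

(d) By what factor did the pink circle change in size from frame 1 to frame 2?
1.6×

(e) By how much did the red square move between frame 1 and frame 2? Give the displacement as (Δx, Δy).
(-0.9, 0.2)

The red square was at (5.7, 3.4) in frame 1 and (4.8, 3.6) in frame 2.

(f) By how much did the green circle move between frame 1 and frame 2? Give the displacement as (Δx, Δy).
(0.8, 1.4)

The green circle was at (3.2, 0.9) in frame 1 and (4.0, 2.3) in frame 2.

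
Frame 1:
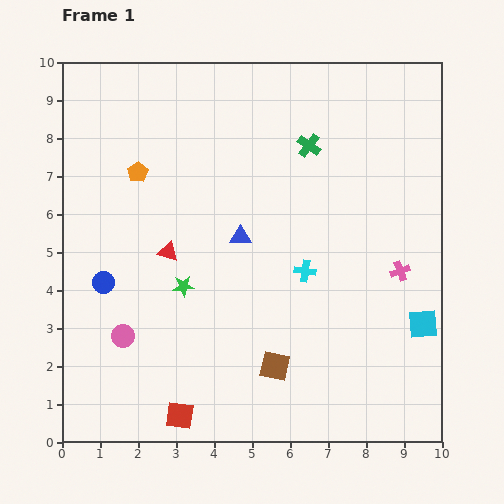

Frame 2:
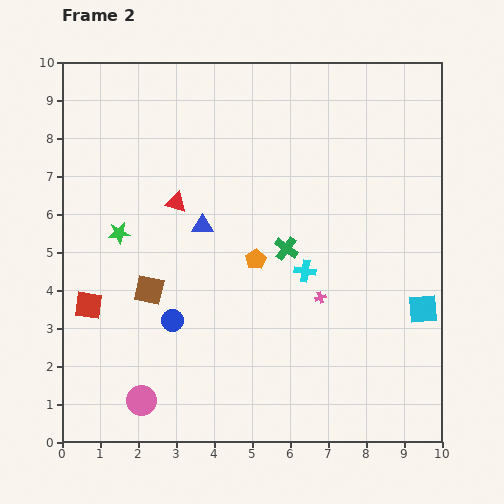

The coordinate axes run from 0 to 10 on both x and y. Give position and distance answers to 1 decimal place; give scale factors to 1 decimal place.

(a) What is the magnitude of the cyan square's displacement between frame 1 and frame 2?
0.4

The cyan square moved from (9.5, 3.1) to (9.5, 3.5), a distance of √(0.0² + 0.4²) ≈ 0.4.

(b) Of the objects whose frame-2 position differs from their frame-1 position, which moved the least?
the cyan square

(moved 0.4)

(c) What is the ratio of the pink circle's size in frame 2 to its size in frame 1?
1.3×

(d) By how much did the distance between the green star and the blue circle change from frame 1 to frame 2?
+0.6

Distance in frame 1: 2.1. Distance in frame 2: 2.7.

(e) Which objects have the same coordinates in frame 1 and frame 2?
the cyan cross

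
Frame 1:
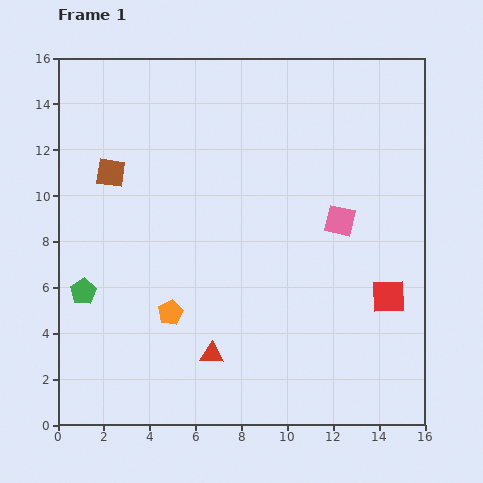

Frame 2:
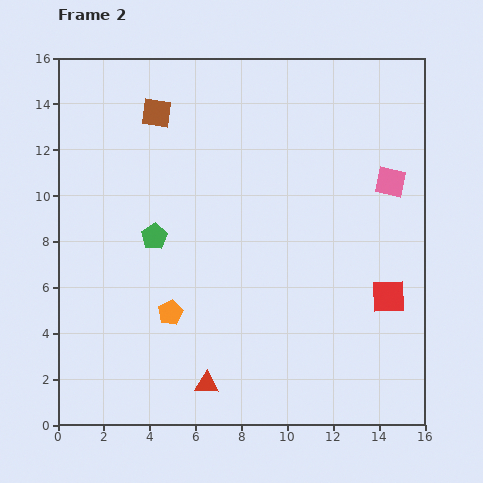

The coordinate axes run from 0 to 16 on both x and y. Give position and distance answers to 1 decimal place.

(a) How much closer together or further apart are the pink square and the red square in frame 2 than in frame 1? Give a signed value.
+1.1

Distance in frame 1: 3.9. Distance in frame 2: 5.0.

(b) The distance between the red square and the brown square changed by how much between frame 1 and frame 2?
-0.4

Distance in frame 1: 13.3. Distance in frame 2: 12.9.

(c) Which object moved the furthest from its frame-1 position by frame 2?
the green pentagon

(moved 3.9; next 3.3)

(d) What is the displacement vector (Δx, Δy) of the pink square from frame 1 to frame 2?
(2.2, 1.7)

The pink square was at (12.3, 8.9) in frame 1 and (14.5, 10.6) in frame 2.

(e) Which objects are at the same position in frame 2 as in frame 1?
the orange pentagon, the red square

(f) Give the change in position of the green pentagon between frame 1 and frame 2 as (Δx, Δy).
(3.1, 2.4)

The green pentagon was at (1.1, 5.8) in frame 1 and (4.2, 8.2) in frame 2.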